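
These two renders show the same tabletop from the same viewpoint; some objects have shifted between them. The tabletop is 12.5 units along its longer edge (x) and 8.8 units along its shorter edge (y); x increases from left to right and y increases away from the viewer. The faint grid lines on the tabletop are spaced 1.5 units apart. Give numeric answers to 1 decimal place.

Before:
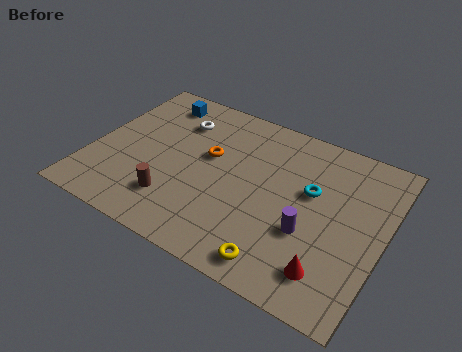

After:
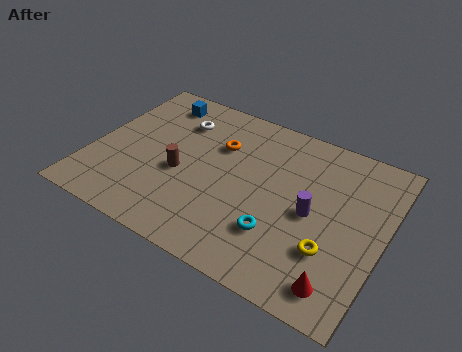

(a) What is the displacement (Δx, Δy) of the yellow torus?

(1.9, 1.6)

From the two frames, the yellow torus sits at roughly (8.6, 1.1) before and (10.5, 2.7) after.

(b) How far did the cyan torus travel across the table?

3.0

From (9.3, 5.3) to (8.3, 2.5), the cyan torus covered √(1.0² + 2.8²) ≈ 3.0 units.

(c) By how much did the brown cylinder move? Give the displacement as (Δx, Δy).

(0.0, 1.6)

From the two frames, the brown cylinder sits at roughly (3.9, 2.1) before and (3.9, 3.7) after.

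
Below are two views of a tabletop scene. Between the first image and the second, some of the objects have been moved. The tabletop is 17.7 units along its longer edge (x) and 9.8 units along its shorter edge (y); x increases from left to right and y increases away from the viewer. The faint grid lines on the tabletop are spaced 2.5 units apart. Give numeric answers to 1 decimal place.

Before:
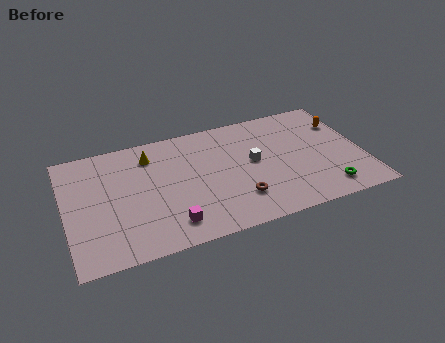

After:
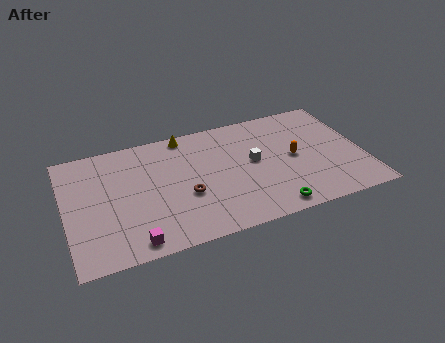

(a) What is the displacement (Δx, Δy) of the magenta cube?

(-2.2, -0.7)

The magenta cube was at about (5.9, 1.8) and moved to about (3.7, 1.1).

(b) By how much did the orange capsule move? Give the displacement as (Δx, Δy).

(-3.2, -2.1)

From the two frames, the orange capsule sits at roughly (16.8, 7.0) before and (13.6, 4.9) after.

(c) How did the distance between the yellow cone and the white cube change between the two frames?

-1.3

The distance was about 6.5 in the first image and 5.2 in the second, so they moved 1.3 units closer together.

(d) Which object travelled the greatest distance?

the orange capsule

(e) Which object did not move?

the white cube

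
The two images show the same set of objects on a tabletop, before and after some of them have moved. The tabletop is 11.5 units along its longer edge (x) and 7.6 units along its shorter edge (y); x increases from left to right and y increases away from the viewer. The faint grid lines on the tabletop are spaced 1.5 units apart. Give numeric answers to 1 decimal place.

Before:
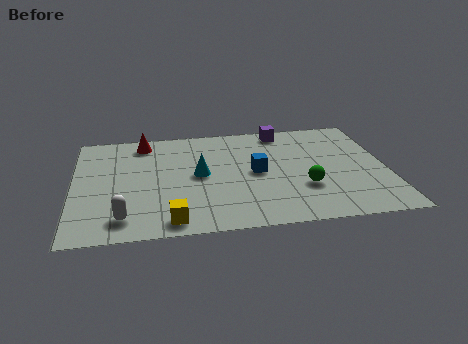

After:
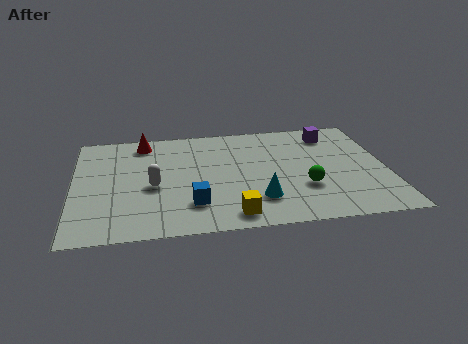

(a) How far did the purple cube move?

1.9

The purple cube was near (7.8, 6.7) before and (9.6, 6.2) after, so it travelled √(1.8² + 0.5²) ≈ 1.9 units.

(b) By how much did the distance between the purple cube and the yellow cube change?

-0.7

They were about 7.2 units apart before and 6.5 after — 0.7 units closer together.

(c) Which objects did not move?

the red cone and the green sphere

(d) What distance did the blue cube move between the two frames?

3.1

From (6.7, 3.8) to (4.3, 1.9), the blue cube covered √(2.4² + 1.9²) ≈ 3.1 units.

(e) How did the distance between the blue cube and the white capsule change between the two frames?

-3.5

They were about 5.5 units apart before and 2.0 after — 3.5 units closer together.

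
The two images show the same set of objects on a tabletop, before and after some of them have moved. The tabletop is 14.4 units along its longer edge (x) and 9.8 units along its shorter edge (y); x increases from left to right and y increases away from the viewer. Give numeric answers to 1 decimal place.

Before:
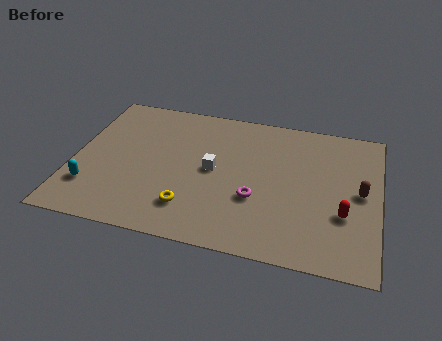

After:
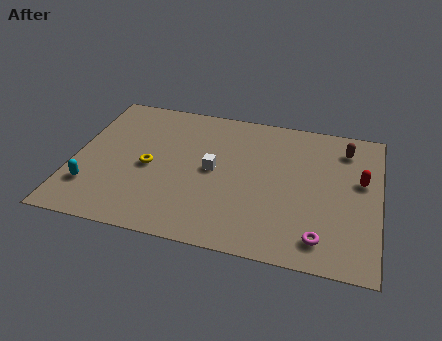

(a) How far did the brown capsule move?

3.0

The brown capsule was near (13.5, 5.0) before and (12.7, 7.9) after, so it travelled √(0.8² + 2.9²) ≈ 3.0 units.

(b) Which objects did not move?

the white cube and the cyan capsule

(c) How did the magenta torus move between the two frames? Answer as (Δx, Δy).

(3.1, -1.9)

The magenta torus was at about (8.7, 3.5) and moved to about (11.8, 1.6).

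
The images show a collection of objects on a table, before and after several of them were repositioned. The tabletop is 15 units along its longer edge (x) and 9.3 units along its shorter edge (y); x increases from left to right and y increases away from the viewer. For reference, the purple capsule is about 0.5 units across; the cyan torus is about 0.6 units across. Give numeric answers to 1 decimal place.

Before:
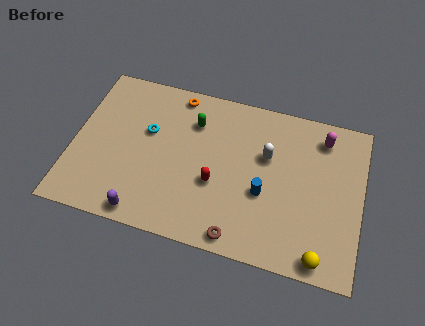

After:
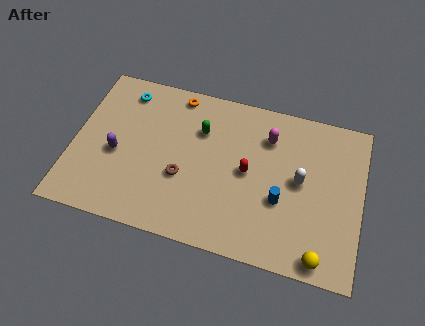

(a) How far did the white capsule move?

2.1

The white capsule was near (10.0, 5.9) before and (11.8, 4.9) after, so it travelled √(1.8² + 1.0²) ≈ 2.1 units.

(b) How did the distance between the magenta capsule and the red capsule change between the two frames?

-4.2

They were about 6.7 units apart before and 2.5 after — 4.2 units closer together.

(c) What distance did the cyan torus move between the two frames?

2.5

The cyan torus moved from about (3.8, 5.7) to (2.4, 7.8), a distance of √(1.4² + 2.1²) ≈ 2.5.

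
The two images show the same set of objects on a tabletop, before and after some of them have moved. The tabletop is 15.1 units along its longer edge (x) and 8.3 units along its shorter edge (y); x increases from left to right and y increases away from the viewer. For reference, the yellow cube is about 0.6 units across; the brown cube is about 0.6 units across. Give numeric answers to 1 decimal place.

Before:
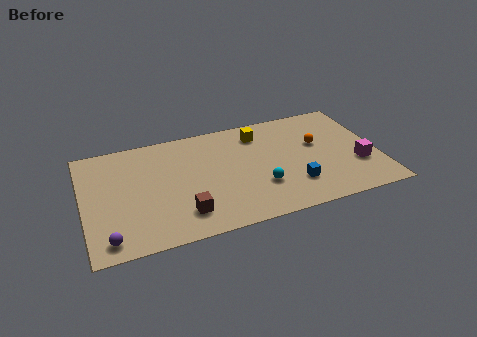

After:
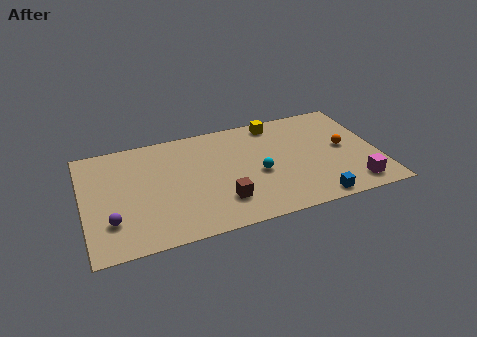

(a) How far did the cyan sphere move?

1.0

The cyan sphere was near (8.9, 2.6) before and (8.9, 3.6) after, so it travelled √(0.0² + 1.0²) ≈ 1.0 units.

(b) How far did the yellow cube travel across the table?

1.1

From (9.2, 6.7) to (10.1, 7.3), the yellow cube covered √(0.9² + 0.6²) ≈ 1.1 units.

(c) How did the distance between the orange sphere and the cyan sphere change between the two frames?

+0.6

Before: roughly 4.0 units apart; after: 4.6. That's 0.6 units further apart.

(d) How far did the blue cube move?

1.7

The blue cube was near (10.6, 2.2) before and (11.5, 0.8) after, so it travelled √(0.9² + 1.4²) ≈ 1.7 units.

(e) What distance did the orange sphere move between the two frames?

1.5

The orange sphere was near (12.1, 5.0) before and (13.4, 4.3) after, so it travelled √(1.3² + 0.7²) ≈ 1.5 units.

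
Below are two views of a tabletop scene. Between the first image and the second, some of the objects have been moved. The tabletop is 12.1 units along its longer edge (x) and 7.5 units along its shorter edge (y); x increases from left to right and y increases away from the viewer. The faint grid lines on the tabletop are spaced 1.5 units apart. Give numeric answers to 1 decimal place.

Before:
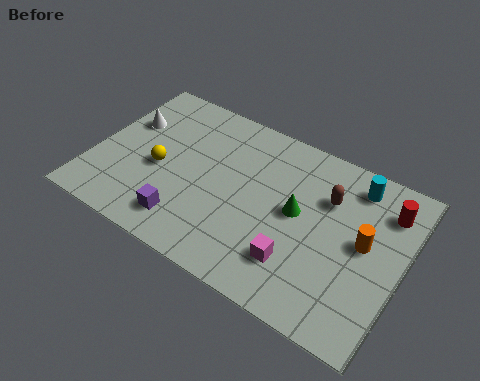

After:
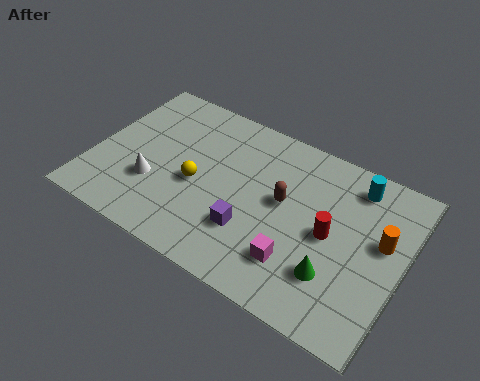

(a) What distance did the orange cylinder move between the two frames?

0.7

The orange cylinder moved from about (10.6, 4.0) to (11.2, 4.4), a distance of √(0.6² + 0.4²) ≈ 0.7.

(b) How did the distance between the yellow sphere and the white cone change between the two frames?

-0.5

They were about 2.3 units apart before and 1.8 after — 0.5 units closer together.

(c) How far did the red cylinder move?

2.8

The red cylinder was near (11.2, 5.8) before and (9.3, 3.7) after, so it travelled √(1.9² + 2.1²) ≈ 2.8 units.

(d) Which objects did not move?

the magenta cube and the cyan cylinder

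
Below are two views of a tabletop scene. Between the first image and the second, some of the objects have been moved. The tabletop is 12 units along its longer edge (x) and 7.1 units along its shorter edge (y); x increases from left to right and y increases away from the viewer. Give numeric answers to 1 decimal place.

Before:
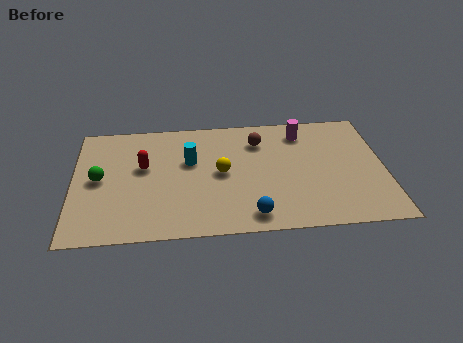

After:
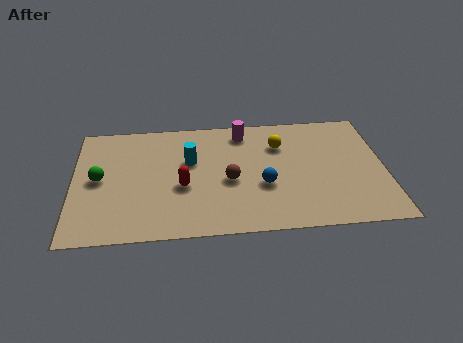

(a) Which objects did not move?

the green sphere and the cyan cylinder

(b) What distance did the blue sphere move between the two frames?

1.8

The blue sphere moved from about (6.8, 1.0) to (7.3, 2.7), a distance of √(0.5² + 1.7²) ≈ 1.8.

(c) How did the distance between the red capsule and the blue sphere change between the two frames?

-2.1

Before: roughly 5.2 units apart; after: 3.1. That's 2.1 units closer together.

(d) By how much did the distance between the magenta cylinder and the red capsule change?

-2.5

They were about 6.4 units apart before and 3.9 after — 2.5 units closer together.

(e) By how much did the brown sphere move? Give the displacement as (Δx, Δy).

(-1.2, -2.3)

The brown sphere was at about (7.2, 5.4) and moved to about (6.0, 3.1).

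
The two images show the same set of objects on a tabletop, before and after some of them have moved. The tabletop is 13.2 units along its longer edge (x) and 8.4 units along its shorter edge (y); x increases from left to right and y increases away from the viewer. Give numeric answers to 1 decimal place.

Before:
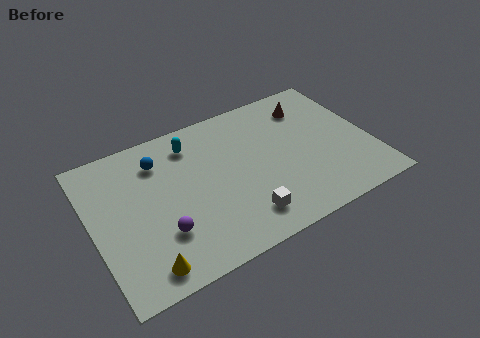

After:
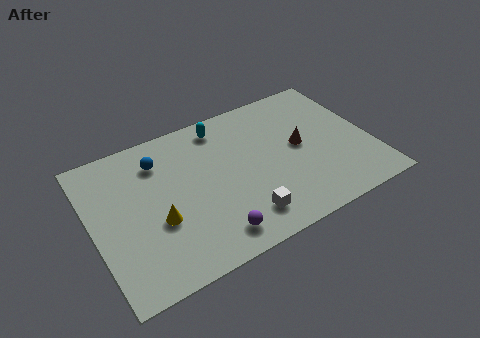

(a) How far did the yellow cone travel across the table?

2.3

The yellow cone was near (2.0, 1.1) before and (2.9, 3.2) after, so it travelled √(0.9² + 2.1²) ≈ 2.3 units.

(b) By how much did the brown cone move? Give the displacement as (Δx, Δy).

(-0.8, -2.2)

From the two frames, the brown cone sits at roughly (10.7, 6.6) before and (9.9, 4.4) after.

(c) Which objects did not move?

the blue sphere and the white cube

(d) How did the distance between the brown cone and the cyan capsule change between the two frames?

-1.3

They were about 5.7 units apart before and 4.4 after — 1.3 units closer together.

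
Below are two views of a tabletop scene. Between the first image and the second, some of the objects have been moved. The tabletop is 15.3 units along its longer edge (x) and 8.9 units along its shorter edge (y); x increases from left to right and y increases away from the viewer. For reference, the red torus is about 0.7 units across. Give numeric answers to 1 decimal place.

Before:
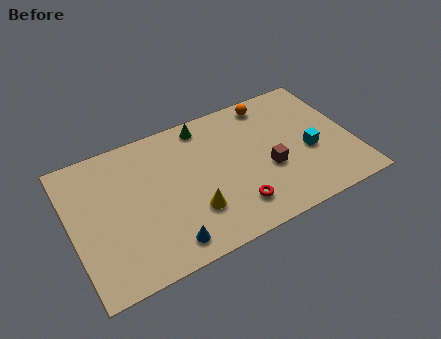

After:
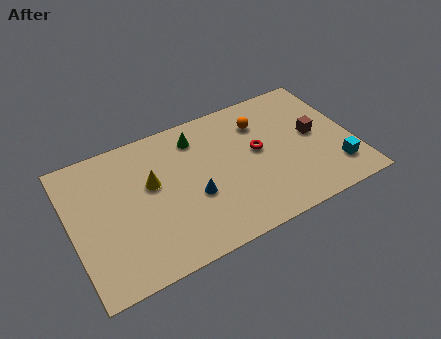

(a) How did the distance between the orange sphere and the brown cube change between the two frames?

-1.0

They were about 4.4 units apart before and 3.4 after — 1.0 units closer together.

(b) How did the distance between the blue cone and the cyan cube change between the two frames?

-0.8

They were about 8.5 units apart before and 7.7 after — 0.8 units closer together.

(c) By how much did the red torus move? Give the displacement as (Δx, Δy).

(1.7, 3.0)

The red torus was at about (8.5, 1.9) and moved to about (10.2, 4.9).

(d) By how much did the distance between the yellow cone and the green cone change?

-2.1

The distance was about 5.4 in the first image and 3.3 in the second, so they moved 2.1 units closer together.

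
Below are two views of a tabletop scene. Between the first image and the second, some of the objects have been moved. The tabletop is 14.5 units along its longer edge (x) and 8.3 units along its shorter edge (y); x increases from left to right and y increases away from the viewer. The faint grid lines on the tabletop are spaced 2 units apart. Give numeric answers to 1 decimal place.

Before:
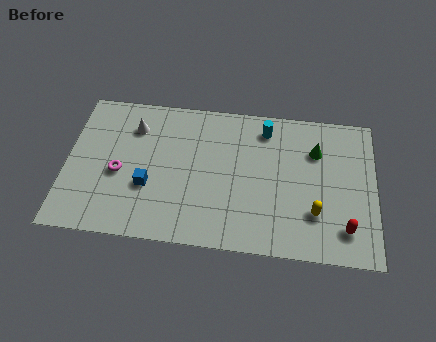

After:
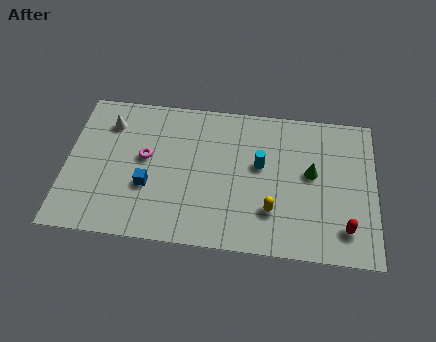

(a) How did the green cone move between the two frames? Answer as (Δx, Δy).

(-0.2, -1.3)

The green cone started near (11.7, 5.9) and ended near (11.5, 4.6).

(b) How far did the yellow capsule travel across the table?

2.0

From (11.7, 2.4) to (9.7, 2.3), the yellow capsule covered √(2.0² + 0.1²) ≈ 2.0 units.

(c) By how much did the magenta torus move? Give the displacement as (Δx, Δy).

(1.2, 1.0)

From the two frames, the magenta torus sits at roughly (2.5, 3.6) before and (3.7, 4.6) after.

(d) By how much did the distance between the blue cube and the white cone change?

+0.5

Before: roughly 3.4 units apart; after: 3.9. That's 0.5 units further apart.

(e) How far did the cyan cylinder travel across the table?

2.1

The cyan cylinder was near (9.3, 6.9) before and (9.1, 4.8) after, so it travelled √(0.2² + 2.1²) ≈ 2.1 units.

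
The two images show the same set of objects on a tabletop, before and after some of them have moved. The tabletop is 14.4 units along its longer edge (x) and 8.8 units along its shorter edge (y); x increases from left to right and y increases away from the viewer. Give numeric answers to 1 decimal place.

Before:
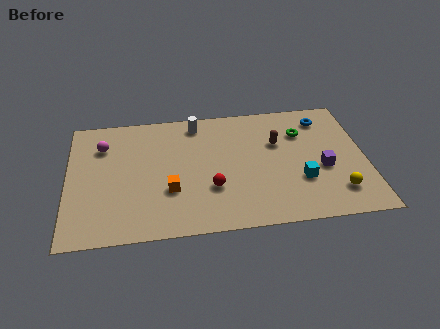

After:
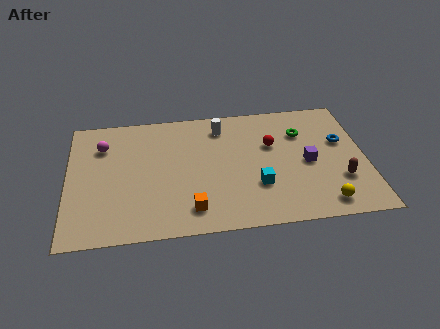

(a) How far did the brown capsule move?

4.2

The brown capsule moved from about (10.2, 5.7) to (13.1, 2.7), a distance of √(2.9² + 3.0²) ≈ 4.2.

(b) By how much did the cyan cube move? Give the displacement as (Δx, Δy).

(-2.1, -0.1)

The cyan cube was at about (11.2, 2.9) and moved to about (9.1, 2.8).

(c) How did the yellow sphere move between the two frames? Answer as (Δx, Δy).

(-0.7, -0.7)

The yellow sphere started near (12.9, 1.9) and ended near (12.2, 1.2).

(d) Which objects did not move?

the magenta sphere and the green torus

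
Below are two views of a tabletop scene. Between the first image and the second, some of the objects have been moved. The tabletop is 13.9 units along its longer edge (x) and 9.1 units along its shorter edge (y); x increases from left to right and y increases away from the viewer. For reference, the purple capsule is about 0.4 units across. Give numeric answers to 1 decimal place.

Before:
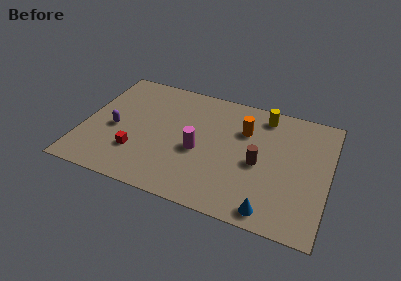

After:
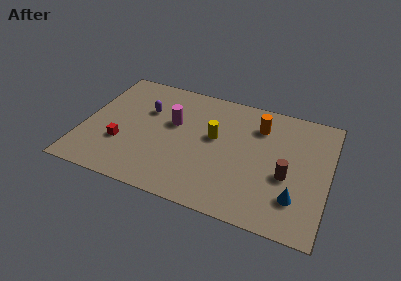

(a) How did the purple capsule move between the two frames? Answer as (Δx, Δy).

(1.6, 2.0)

The purple capsule started near (1.8, 4.0) and ended near (3.4, 6.0).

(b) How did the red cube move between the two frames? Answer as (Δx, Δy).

(-0.9, 0.4)

From the two frames, the red cube sits at roughly (3.2, 2.6) before and (2.3, 3.0) after.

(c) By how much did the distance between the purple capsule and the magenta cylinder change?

-3.1

The distance was about 4.8 in the first image and 1.7 in the second, so they moved 3.1 units closer together.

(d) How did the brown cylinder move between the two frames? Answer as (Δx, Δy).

(1.6, -0.4)

From the two frames, the brown cylinder sits at roughly (10.0, 4.1) before and (11.6, 3.7) after.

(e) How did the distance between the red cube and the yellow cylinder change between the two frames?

-3.0

They were about 8.6 units apart before and 5.6 after — 3.0 units closer together.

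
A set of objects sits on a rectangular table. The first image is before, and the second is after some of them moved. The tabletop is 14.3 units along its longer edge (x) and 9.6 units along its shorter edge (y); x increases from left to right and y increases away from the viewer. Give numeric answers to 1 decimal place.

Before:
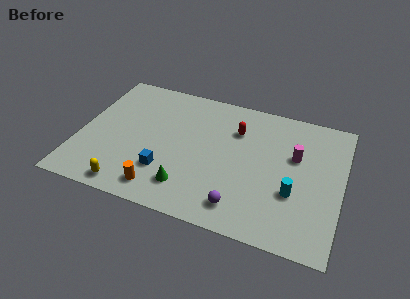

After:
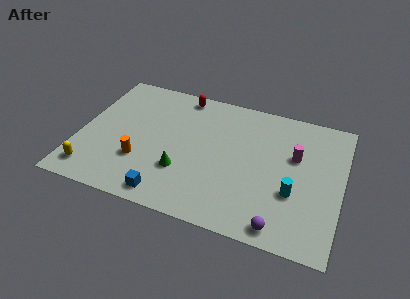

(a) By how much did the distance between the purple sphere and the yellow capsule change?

+4.3

They were about 6.0 units apart before and 10.3 after — 4.3 units further apart.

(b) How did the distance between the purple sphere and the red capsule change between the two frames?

+4.4

They were about 5.3 units apart before and 9.7 after — 4.4 units further apart.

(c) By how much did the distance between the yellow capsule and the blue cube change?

+1.7

The distance was about 2.5 in the first image and 4.2 in the second, so they moved 1.7 units further apart.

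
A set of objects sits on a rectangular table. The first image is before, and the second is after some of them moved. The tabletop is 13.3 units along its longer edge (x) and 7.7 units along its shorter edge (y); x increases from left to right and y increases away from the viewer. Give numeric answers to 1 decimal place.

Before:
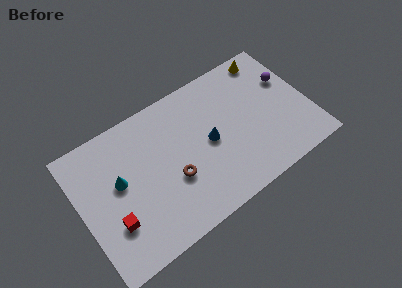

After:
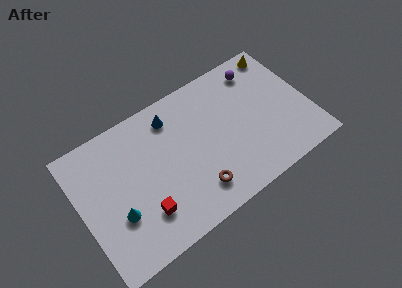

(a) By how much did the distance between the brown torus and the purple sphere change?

-0.9

They were about 7.5 units apart before and 6.6 after — 0.9 units closer together.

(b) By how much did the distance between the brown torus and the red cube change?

-0.6

Before: roughly 3.6 units apart; after: 3.0. That's 0.6 units closer together.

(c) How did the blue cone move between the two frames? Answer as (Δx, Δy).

(-1.8, 2.5)

The blue cone was at about (7.5, 3.8) and moved to about (5.7, 6.3).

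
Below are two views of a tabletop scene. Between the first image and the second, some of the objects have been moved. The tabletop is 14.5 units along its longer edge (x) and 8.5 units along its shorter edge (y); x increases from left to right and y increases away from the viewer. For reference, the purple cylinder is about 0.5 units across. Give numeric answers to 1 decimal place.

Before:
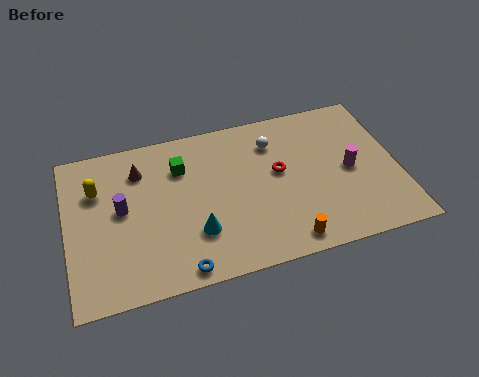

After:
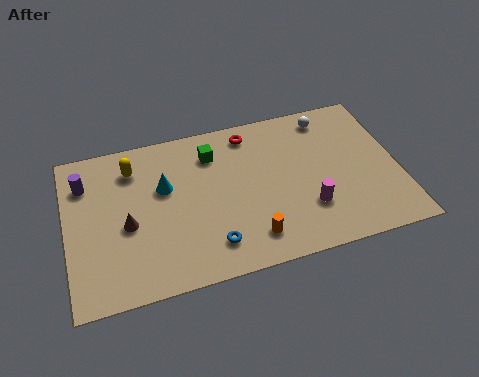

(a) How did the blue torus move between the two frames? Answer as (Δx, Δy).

(1.4, 0.9)

The blue torus started near (4.7, 0.8) and ended near (6.1, 1.7).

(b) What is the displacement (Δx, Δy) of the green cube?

(1.4, 0.4)

The green cube was at about (5.1, 6.2) and moved to about (6.5, 6.6).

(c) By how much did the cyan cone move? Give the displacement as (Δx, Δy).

(-1.2, 2.8)

The cyan cone started near (5.5, 2.5) and ended near (4.3, 5.3).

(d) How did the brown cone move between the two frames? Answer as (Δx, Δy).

(-0.7, -2.8)

The brown cone started near (3.3, 6.5) and ended near (2.6, 3.7).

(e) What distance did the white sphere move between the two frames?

2.6

The white sphere moved from about (9.2, 6.5) to (11.7, 7.3), a distance of √(2.5² + 0.8²) ≈ 2.6.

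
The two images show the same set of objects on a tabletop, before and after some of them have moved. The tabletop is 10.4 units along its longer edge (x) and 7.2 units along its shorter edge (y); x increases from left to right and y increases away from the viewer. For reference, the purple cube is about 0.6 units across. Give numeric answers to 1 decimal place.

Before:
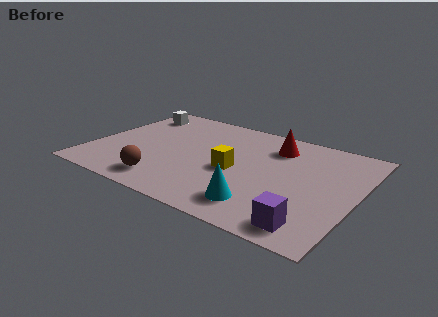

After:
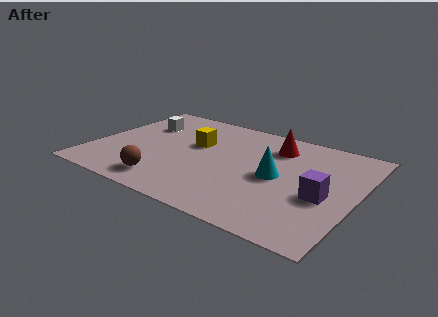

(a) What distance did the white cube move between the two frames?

0.9

From (1.1, 5.8) to (1.6, 5.0), the white cube covered √(0.5² + 0.8²) ≈ 0.9 units.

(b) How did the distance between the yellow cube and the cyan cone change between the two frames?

+1.3

Before: roughly 2.2 units apart; after: 3.5. That's 1.3 units further apart.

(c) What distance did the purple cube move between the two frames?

2.0

The purple cube was near (9.0, 1.0) before and (9.2, 3.0) after, so it travelled √(0.2² + 2.0²) ≈ 2.0 units.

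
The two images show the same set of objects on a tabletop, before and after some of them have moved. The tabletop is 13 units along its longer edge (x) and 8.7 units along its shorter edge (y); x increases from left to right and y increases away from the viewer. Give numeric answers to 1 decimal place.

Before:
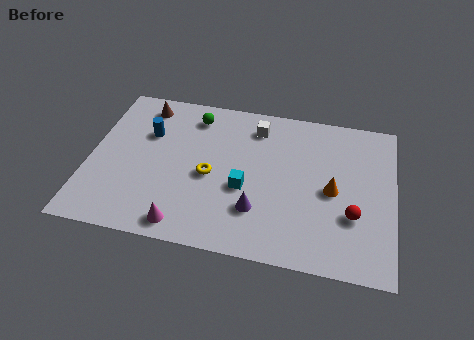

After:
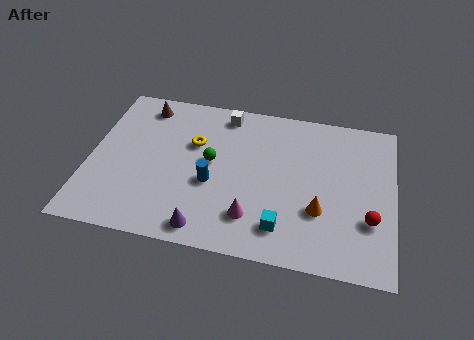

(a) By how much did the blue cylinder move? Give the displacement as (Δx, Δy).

(2.9, -2.3)

The blue cylinder was at about (2.4, 5.8) and moved to about (5.3, 3.5).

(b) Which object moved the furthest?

the blue cylinder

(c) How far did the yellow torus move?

1.9

The yellow torus moved from about (5.2, 3.9) to (4.4, 5.6), a distance of √(0.8² + 1.7²) ≈ 1.9.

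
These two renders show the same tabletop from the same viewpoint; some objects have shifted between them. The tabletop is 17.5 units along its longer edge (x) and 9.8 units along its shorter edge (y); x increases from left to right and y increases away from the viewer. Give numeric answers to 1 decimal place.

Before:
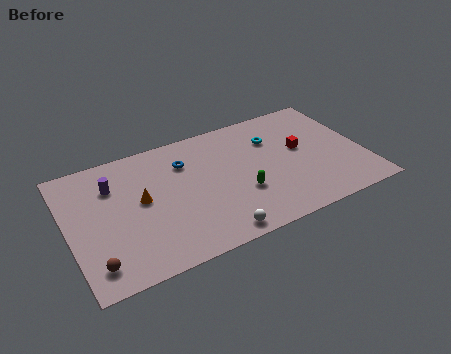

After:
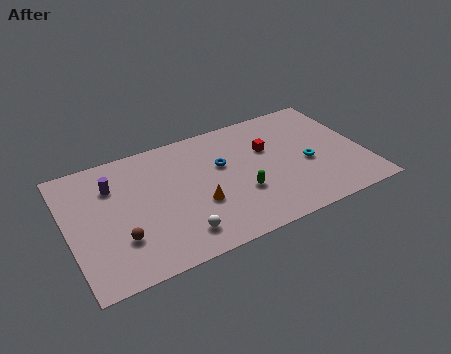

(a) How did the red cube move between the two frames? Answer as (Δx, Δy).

(-1.9, 0.8)

The red cube was at about (13.9, 5.5) and moved to about (12.0, 6.3).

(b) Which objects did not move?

the purple cylinder and the green capsule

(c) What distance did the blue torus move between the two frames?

2.4

The blue torus was near (7.1, 7.2) before and (9.2, 6.1) after, so it travelled √(2.1² + 1.1²) ≈ 2.4 units.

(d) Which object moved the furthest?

the orange cone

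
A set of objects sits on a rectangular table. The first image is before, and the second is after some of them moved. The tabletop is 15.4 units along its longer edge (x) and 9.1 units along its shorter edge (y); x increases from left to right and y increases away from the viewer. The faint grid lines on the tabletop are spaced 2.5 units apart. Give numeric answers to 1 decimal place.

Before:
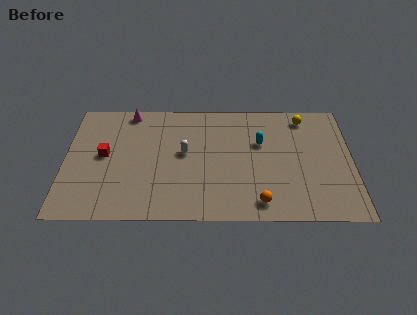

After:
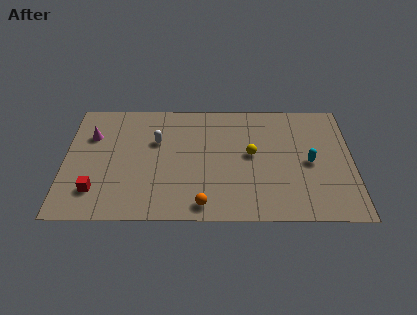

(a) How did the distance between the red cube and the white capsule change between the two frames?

+0.7

They were about 4.3 units apart before and 5.0 after — 0.7 units further apart.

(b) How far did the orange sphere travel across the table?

3.0

The orange sphere moved from about (10.4, 1.3) to (7.4, 1.1), a distance of √(3.0² + 0.2²) ≈ 3.0.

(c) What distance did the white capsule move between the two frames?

1.7

The white capsule moved from about (6.4, 5.0) to (4.9, 5.9), a distance of √(1.5² + 0.9²) ≈ 1.7.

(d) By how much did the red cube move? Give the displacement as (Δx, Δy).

(-0.4, -2.7)

The red cube was at about (2.1, 4.8) and moved to about (1.7, 2.1).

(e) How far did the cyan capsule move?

3.0

From (10.5, 5.8) to (13.1, 4.3), the cyan capsule covered √(2.6² + 1.5²) ≈ 3.0 units.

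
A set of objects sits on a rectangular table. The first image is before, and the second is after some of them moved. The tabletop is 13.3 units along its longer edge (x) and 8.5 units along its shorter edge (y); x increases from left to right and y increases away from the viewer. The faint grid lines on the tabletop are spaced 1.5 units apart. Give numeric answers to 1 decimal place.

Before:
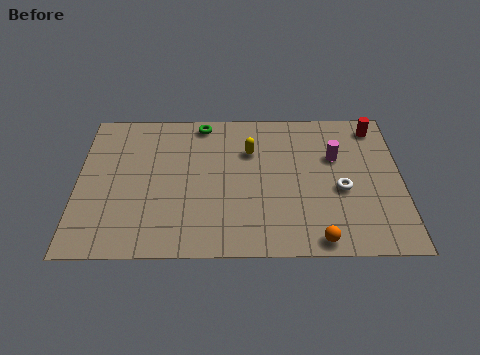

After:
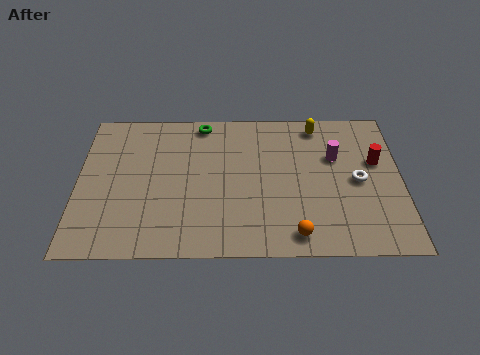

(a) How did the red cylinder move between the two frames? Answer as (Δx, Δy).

(0.0, -2.1)

The red cylinder was at about (12.3, 7.3) and moved to about (12.3, 5.2).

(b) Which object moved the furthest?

the yellow capsule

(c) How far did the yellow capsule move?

3.2

From (7.1, 5.9) to (9.9, 7.4), the yellow capsule covered √(2.8² + 1.5²) ≈ 3.2 units.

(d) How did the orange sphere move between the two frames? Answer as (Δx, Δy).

(-0.9, 0.3)

The orange sphere was at about (9.8, 0.8) and moved to about (8.9, 1.1).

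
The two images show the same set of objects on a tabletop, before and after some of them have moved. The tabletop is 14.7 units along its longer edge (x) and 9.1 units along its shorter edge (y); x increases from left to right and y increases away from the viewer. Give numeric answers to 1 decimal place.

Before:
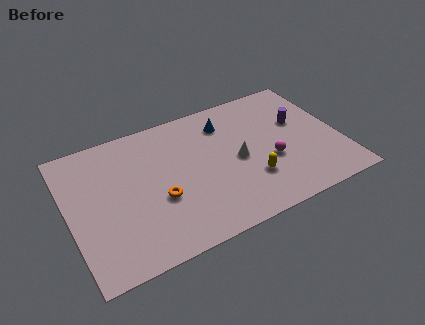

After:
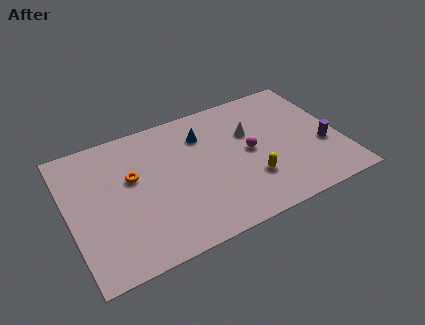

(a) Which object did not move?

the yellow capsule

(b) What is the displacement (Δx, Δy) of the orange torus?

(-1.2, 2.0)

From the two frames, the orange torus sits at roughly (4.7, 3.5) before and (3.5, 5.5) after.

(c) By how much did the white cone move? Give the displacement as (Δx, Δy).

(0.9, 1.6)

The white cone started near (9.1, 4.3) and ended near (10.0, 5.9).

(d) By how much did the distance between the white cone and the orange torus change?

+2.0

Before: roughly 4.5 units apart; after: 6.5. That's 2.0 units further apart.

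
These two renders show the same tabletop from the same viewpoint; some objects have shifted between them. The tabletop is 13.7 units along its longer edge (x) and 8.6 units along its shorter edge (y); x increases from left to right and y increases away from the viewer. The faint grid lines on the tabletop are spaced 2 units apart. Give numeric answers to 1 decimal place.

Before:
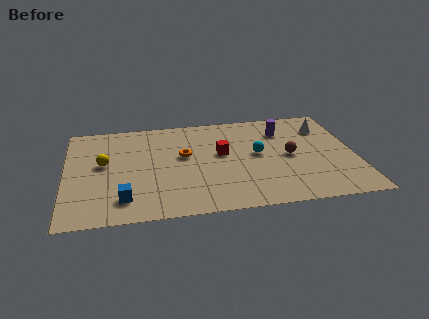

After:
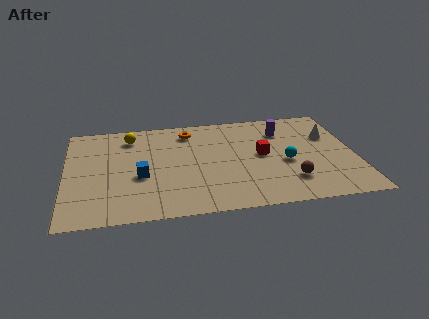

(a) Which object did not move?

the purple cylinder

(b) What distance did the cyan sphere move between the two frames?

1.6

The cyan sphere was near (9.1, 4.6) before and (10.4, 3.7) after, so it travelled √(1.3² + 0.9²) ≈ 1.6 units.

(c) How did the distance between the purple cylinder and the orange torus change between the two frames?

-0.5

They were about 5.0 units apart before and 4.5 after — 0.5 units closer together.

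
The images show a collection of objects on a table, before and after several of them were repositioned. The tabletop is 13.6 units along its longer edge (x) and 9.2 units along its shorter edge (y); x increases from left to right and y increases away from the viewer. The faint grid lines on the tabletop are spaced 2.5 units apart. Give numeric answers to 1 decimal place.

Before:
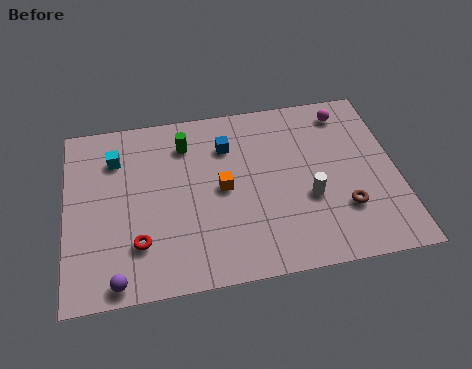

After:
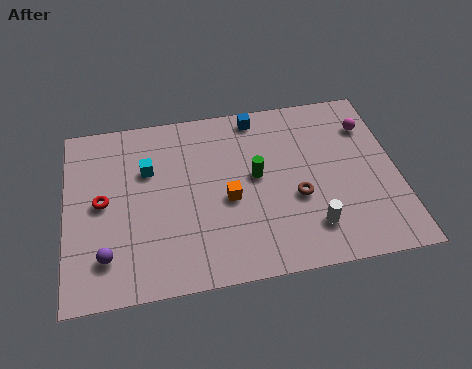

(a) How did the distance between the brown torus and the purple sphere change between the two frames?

-1.5

Before: roughly 9.5 units apart; after: 8.0. That's 1.5 units closer together.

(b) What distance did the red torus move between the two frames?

2.7

The red torus moved from about (2.9, 2.4) to (1.5, 4.7), a distance of √(1.4² + 2.3²) ≈ 2.7.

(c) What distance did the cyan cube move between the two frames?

1.5

The cyan cube was near (2.1, 6.9) before and (3.4, 6.1) after, so it travelled √(1.3² + 0.8²) ≈ 1.5 units.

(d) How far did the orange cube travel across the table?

0.6

The orange cube moved from about (6.4, 4.6) to (6.6, 4.0), a distance of √(0.2² + 0.6²) ≈ 0.6.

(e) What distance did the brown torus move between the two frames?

2.1

The brown torus moved from about (11.3, 2.7) to (9.4, 3.6), a distance of √(1.9² + 0.9²) ≈ 2.1.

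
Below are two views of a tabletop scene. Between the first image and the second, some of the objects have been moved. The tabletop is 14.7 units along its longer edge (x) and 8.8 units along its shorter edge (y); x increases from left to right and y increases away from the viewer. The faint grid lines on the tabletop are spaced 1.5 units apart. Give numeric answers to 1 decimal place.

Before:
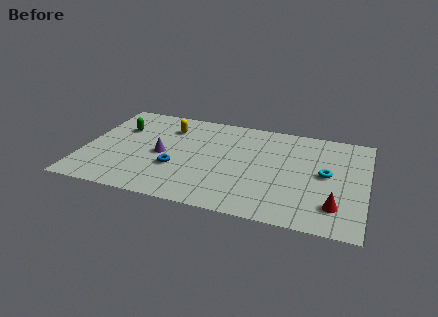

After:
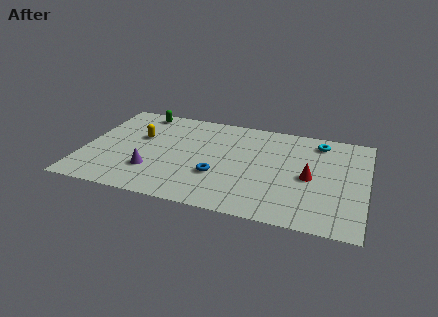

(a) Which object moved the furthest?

the cyan torus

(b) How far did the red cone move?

2.5

The red cone was near (13.2, 2.0) before and (11.8, 4.1) after, so it travelled √(1.4² + 2.1²) ≈ 2.5 units.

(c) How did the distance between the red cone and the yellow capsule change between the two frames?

-1.1

They were about 10.2 units apart before and 9.1 after — 1.1 units closer together.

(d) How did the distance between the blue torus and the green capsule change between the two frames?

+2.3

Before: roughly 4.3 units apart; after: 6.6. That's 2.3 units further apart.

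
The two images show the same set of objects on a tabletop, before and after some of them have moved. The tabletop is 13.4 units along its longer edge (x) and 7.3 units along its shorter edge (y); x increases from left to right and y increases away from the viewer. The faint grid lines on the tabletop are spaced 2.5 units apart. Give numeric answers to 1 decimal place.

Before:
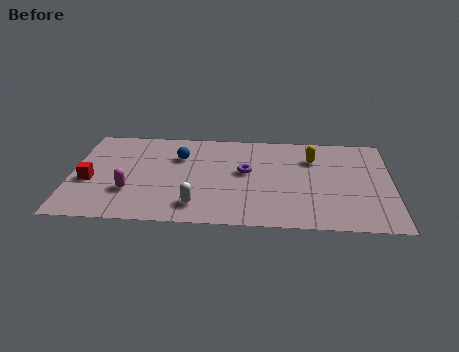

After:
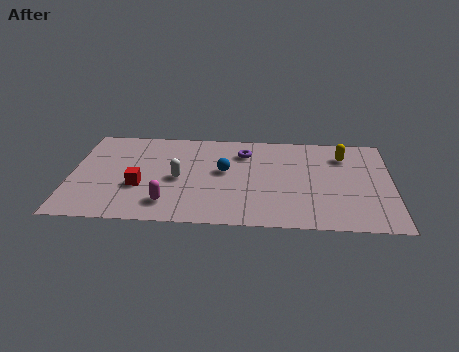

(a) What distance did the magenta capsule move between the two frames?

1.8

From (2.5, 2.3) to (4.1, 1.5), the magenta capsule covered √(1.6² + 0.8²) ≈ 1.8 units.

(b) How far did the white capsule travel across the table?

2.2

The white capsule moved from about (5.3, 1.4) to (4.5, 3.4), a distance of √(0.8² + 2.0²) ≈ 2.2.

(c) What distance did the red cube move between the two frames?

2.1

The red cube moved from about (0.8, 3.0) to (2.9, 2.7), a distance of √(2.1² + 0.3²) ≈ 2.1.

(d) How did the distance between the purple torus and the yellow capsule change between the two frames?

+1.2

Before: roughly 3.0 units apart; after: 4.2. That's 1.2 units further apart.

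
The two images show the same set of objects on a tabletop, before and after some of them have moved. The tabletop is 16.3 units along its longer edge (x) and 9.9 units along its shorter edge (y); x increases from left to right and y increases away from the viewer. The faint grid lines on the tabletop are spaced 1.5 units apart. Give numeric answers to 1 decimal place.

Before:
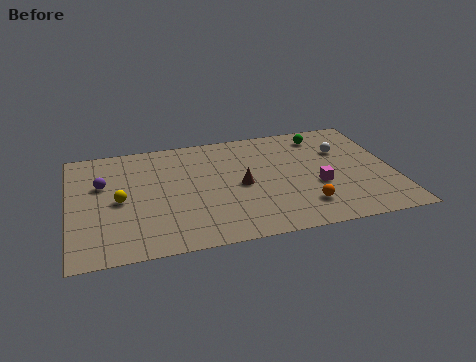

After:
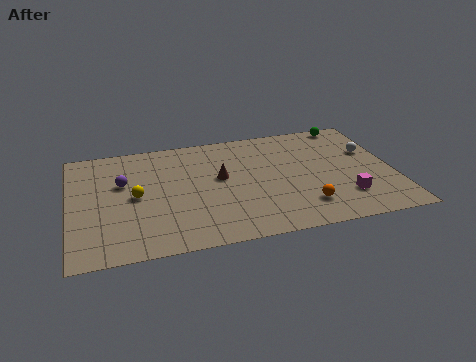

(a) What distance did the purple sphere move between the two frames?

1.0

The purple sphere was near (1.7, 6.3) before and (2.7, 6.2) after, so it travelled √(1.0² + 0.1²) ≈ 1.0 units.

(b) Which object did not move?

the orange sphere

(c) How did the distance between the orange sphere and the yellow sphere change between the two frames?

-0.7

They were about 9.4 units apart before and 8.7 after — 0.7 units closer together.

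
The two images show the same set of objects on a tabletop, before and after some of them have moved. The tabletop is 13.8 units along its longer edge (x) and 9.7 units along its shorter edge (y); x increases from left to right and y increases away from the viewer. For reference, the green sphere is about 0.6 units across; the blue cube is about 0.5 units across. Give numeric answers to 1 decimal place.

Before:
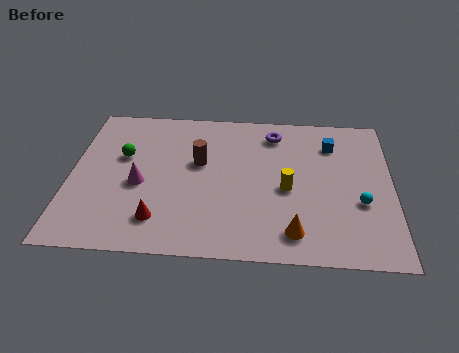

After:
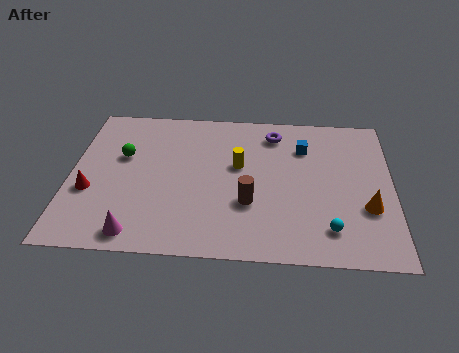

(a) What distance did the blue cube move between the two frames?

1.2

The blue cube was near (11.2, 7.4) before and (10.0, 7.1) after, so it travelled √(1.2² + 0.3²) ≈ 1.2 units.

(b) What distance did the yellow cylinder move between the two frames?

2.5

The yellow cylinder moved from about (9.3, 4.3) to (7.2, 5.7), a distance of √(2.1² + 1.4²) ≈ 2.5.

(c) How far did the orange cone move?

3.5

From (9.6, 1.6) to (12.7, 3.3), the orange cone covered √(3.1² + 1.7²) ≈ 3.5 units.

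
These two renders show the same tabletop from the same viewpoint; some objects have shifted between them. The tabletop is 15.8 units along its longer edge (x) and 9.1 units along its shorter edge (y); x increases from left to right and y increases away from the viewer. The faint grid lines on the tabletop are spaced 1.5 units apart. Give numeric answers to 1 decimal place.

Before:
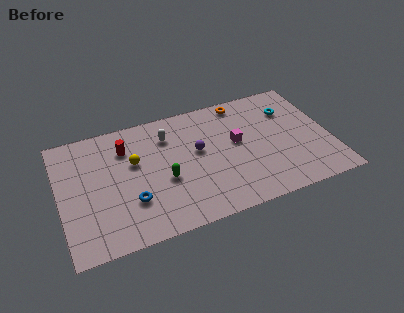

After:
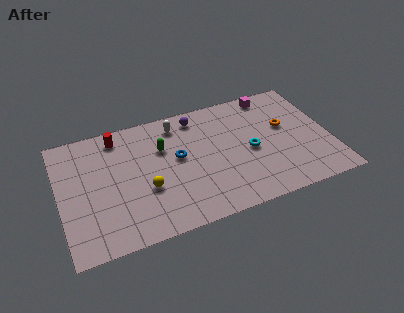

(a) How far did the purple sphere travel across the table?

2.6

The purple sphere moved from about (8.1, 5.2) to (8.3, 7.8), a distance of √(0.2² + 2.6²) ≈ 2.6.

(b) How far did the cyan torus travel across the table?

3.5

The cyan torus was near (13.7, 6.6) before and (11.1, 4.2) after, so it travelled √(2.6² + 2.4²) ≈ 3.5 units.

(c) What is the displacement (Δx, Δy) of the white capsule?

(0.6, 0.7)

The white capsule was at about (6.5, 6.9) and moved to about (7.1, 7.6).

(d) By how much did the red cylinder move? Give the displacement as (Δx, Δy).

(-0.4, 1.0)

The red cylinder was at about (4.0, 6.8) and moved to about (3.6, 7.8).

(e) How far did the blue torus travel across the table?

3.7

The blue torus was near (4.0, 2.8) before and (6.9, 5.1) after, so it travelled √(2.9² + 2.3²) ≈ 3.7 units.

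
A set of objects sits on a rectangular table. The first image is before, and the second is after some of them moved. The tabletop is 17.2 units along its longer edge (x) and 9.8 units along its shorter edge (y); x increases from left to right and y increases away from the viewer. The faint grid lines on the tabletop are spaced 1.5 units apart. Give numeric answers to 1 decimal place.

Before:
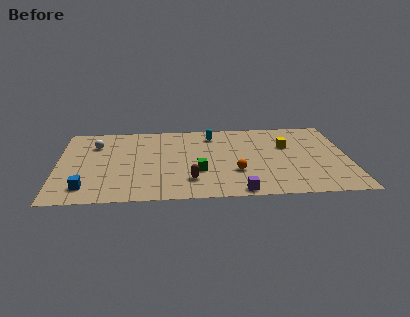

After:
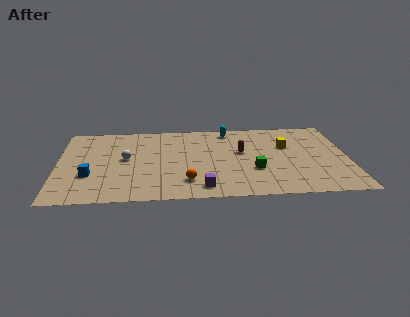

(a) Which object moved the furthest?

the brown capsule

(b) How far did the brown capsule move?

4.6

From (7.8, 2.3) to (10.9, 5.7), the brown capsule covered √(3.1² + 3.4²) ≈ 4.6 units.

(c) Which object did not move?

the yellow cube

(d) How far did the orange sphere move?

3.1

The orange sphere moved from about (10.5, 3.2) to (7.6, 2.2), a distance of √(2.9² + 1.0²) ≈ 3.1.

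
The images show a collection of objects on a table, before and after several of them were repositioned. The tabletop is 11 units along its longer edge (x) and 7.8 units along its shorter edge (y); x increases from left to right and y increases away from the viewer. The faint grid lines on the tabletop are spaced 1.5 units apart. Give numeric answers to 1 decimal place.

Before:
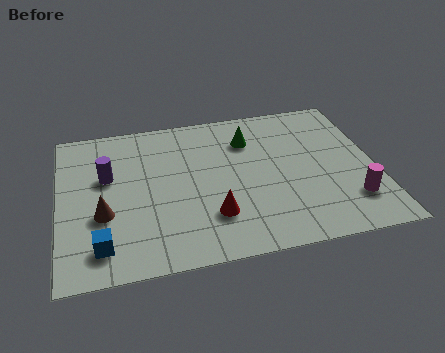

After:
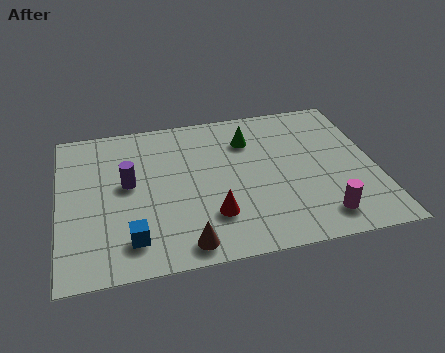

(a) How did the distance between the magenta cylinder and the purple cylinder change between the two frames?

-1.6

Before: roughly 8.8 units apart; after: 7.2. That's 1.6 units closer together.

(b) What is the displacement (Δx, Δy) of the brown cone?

(2.7, -2.0)

The brown cone started near (1.5, 2.9) and ended near (4.2, 0.9).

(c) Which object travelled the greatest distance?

the brown cone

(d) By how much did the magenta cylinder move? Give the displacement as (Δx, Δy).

(-1.1, -0.6)

The magenta cylinder started near (10.0, 1.9) and ended near (8.9, 1.3).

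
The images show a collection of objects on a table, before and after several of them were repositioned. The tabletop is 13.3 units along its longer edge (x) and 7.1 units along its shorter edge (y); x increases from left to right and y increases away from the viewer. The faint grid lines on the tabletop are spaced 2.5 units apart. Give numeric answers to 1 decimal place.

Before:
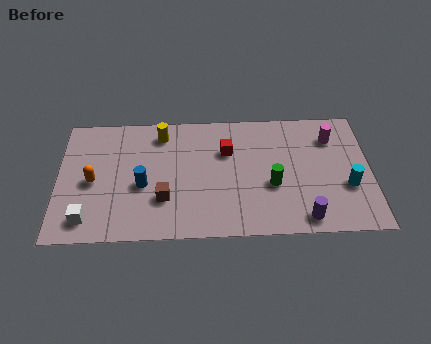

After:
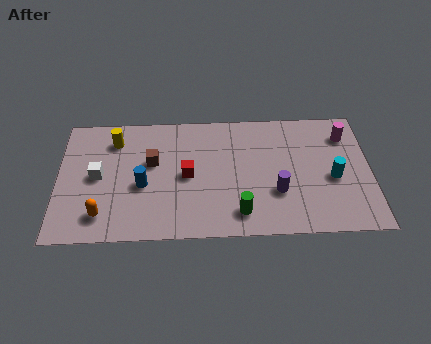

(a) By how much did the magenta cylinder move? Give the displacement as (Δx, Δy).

(0.6, 0.1)

From the two frames, the magenta cylinder sits at roughly (11.7, 5.4) before and (12.3, 5.5) after.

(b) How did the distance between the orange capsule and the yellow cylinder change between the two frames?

+0.3

The distance was about 3.9 in the first image and 4.2 in the second, so they moved 0.3 units further apart.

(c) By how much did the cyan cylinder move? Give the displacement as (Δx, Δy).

(-0.6, 0.5)

The cyan cylinder was at about (12.3, 2.6) and moved to about (11.7, 3.1).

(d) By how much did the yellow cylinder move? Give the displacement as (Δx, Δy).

(-2.0, -0.3)

From the two frames, the yellow cylinder sits at roughly (4.4, 5.9) before and (2.4, 5.6) after.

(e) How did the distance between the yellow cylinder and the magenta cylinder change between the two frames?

+2.6

Before: roughly 7.3 units apart; after: 9.9. That's 2.6 units further apart.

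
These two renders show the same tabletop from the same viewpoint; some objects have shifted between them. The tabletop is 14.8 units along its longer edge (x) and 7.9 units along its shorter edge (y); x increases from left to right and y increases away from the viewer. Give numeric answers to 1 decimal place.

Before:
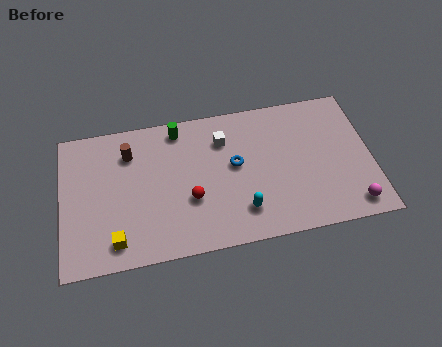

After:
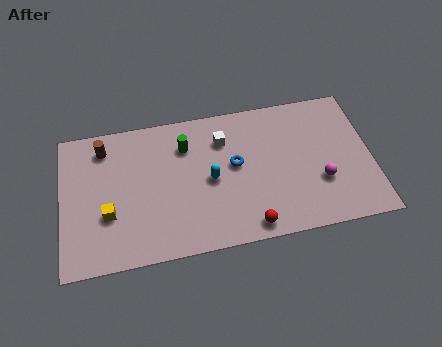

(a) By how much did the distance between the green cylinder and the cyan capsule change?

-3.4

Before: roughly 5.8 units apart; after: 2.4. That's 3.4 units closer together.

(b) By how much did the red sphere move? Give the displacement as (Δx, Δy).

(2.7, -2.0)

From the two frames, the red sphere sits at roughly (6.1, 2.9) before and (8.8, 0.9) after.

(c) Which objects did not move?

the blue torus and the white cube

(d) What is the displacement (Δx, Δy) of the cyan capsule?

(-1.4, 2.0)

The cyan capsule was at about (8.5, 1.8) and moved to about (7.1, 3.8).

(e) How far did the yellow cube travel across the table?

1.5

The yellow cube was near (2.5, 1.3) before and (2.2, 2.8) after, so it travelled √(0.3² + 1.5²) ≈ 1.5 units.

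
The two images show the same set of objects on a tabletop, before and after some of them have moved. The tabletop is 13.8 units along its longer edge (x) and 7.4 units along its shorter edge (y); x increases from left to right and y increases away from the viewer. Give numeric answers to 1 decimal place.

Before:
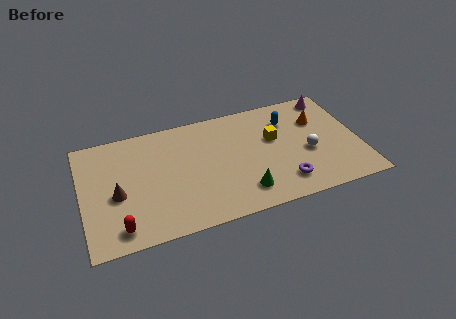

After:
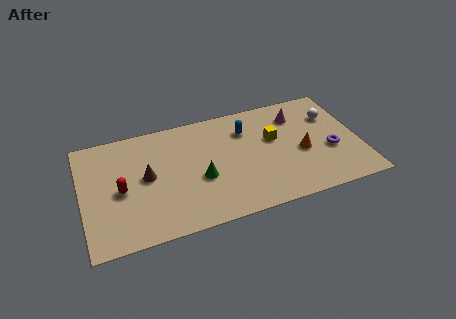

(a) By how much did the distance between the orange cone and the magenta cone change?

+0.9

The distance was about 1.6 in the first image and 2.5 in the second, so they moved 0.9 units further apart.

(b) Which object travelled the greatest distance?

the purple torus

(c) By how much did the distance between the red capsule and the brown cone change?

-0.7

Before: roughly 2.1 units apart; after: 1.4. That's 0.7 units closer together.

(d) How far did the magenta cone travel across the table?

2.0

The magenta cone moved from about (12.7, 6.5) to (10.9, 5.7), a distance of √(1.8² + 0.8²) ≈ 2.0.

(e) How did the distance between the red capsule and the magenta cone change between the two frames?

-3.0

The distance was about 12.3 in the first image and 9.3 in the second, so they moved 3.0 units closer together.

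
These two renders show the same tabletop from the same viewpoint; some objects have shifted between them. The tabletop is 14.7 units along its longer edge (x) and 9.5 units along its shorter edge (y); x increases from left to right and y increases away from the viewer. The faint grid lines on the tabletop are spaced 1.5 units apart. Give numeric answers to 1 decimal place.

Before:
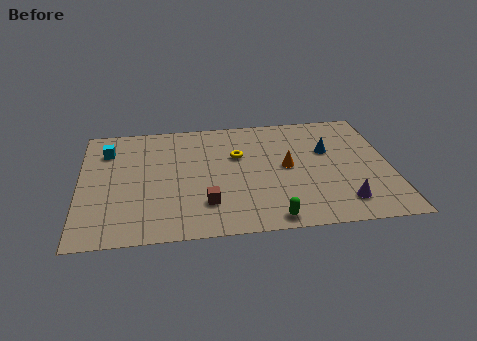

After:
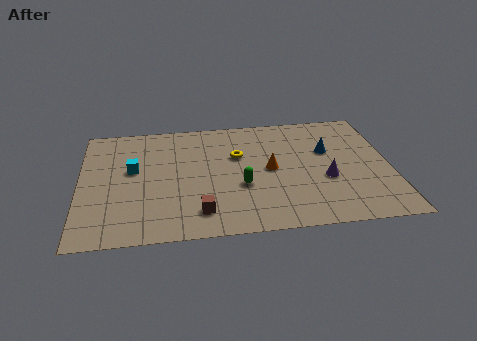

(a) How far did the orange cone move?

0.8

From (9.8, 4.9) to (9.0, 4.8), the orange cone covered √(0.8² + 0.1²) ≈ 0.8 units.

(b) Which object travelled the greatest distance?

the green capsule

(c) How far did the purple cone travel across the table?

2.0

From (12.3, 1.8) to (11.6, 3.7), the purple cone covered √(0.7² + 1.9²) ≈ 2.0 units.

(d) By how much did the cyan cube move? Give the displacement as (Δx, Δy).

(1.2, -1.7)

The cyan cube started near (1.3, 7.2) and ended near (2.5, 5.5).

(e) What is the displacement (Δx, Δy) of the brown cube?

(-0.3, -0.6)

The brown cube was at about (5.9, 2.4) and moved to about (5.6, 1.8).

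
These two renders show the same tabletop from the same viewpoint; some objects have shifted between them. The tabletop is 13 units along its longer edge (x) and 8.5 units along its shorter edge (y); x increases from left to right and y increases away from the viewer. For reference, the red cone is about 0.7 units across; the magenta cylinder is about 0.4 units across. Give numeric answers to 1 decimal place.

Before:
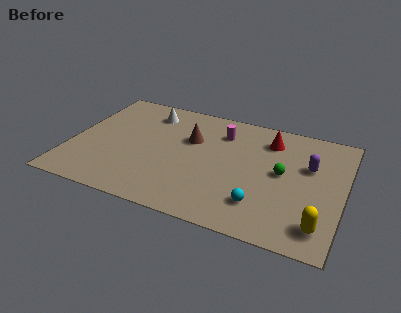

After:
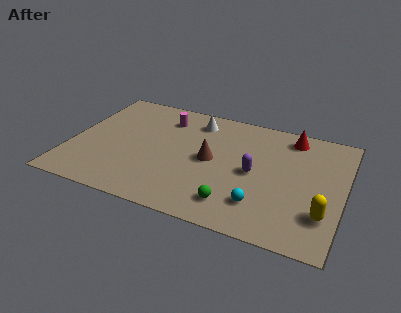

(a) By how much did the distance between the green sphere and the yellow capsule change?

+0.6

Before: roughly 3.6 units apart; after: 4.2. That's 0.6 units further apart.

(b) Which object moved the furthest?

the green sphere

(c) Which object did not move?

the cyan sphere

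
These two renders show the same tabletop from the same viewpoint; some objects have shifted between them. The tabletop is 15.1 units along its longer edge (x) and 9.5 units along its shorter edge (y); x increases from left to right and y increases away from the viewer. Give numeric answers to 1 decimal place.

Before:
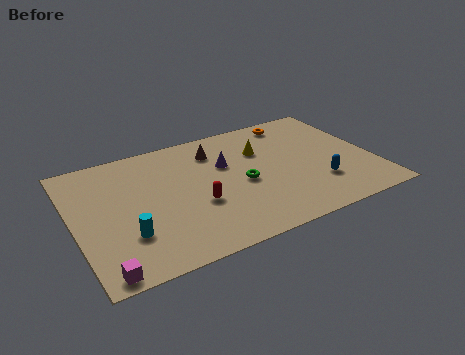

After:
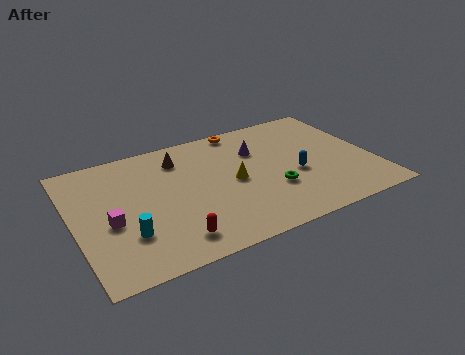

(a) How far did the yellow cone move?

2.5

The yellow cone was near (9.7, 6.5) before and (8.0, 4.6) after, so it travelled √(1.7² + 1.9²) ≈ 2.5 units.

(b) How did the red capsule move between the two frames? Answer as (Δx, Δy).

(-1.5, -2.0)

The red capsule was at about (6.0, 3.6) and moved to about (4.5, 1.6).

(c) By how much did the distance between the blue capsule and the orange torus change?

-0.4

They were about 5.6 units apart before and 5.2 after — 0.4 units closer together.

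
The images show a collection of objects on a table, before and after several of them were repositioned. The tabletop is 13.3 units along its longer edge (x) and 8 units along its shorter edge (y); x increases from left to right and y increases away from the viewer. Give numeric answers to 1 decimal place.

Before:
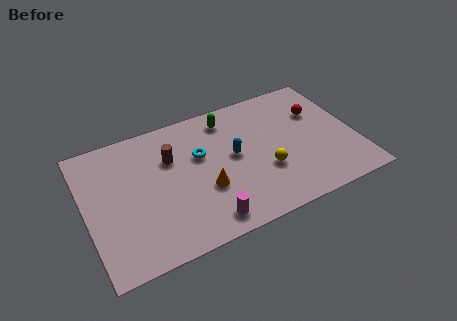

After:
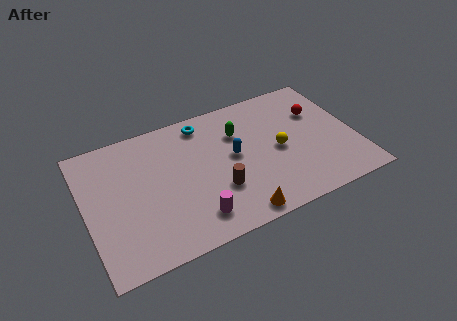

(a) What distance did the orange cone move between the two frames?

2.5

The orange cone was near (5.7, 2.9) before and (7.0, 0.8) after, so it travelled √(1.3² + 2.1²) ≈ 2.5 units.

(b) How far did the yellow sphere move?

1.3

From (8.7, 2.8) to (9.5, 3.8), the yellow sphere covered √(0.8² + 1.0²) ≈ 1.3 units.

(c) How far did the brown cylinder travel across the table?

3.4

The brown cylinder was near (4.3, 5.4) before and (6.3, 2.6) after, so it travelled √(2.0² + 2.8²) ≈ 3.4 units.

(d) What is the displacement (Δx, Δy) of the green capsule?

(0.4, -1.1)

The green capsule started near (7.3, 6.7) and ended near (7.7, 5.6).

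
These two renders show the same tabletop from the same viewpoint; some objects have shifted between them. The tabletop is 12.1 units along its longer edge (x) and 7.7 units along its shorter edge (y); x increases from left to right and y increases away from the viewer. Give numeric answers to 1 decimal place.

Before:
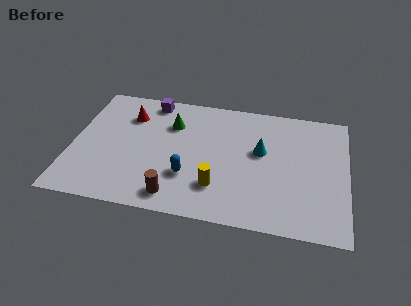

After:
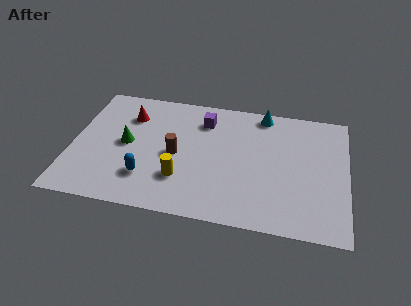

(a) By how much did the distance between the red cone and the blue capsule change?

-0.5

They were about 4.3 units apart before and 3.8 after — 0.5 units closer together.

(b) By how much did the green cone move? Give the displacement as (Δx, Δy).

(-1.9, -1.6)

The green cone started near (4.3, 5.5) and ended near (2.4, 3.9).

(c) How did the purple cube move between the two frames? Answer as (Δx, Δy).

(2.4, -0.8)

The purple cube was at about (3.3, 6.8) and moved to about (5.7, 6.0).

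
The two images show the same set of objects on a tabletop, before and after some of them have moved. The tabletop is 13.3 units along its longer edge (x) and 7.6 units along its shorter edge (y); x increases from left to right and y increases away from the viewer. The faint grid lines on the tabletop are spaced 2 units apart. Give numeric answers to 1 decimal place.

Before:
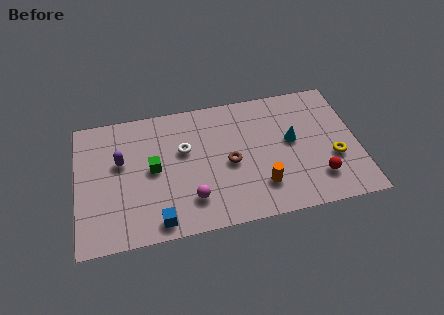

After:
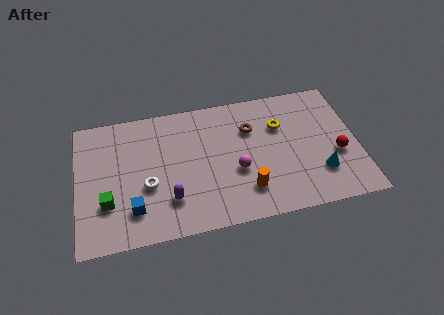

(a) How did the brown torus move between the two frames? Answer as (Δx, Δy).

(1.1, 1.8)

From the two frames, the brown torus sits at roughly (7.2, 3.5) before and (8.3, 5.3) after.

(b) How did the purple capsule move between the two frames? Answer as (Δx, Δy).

(2.2, -2.6)

The purple capsule started near (2.1, 4.6) and ended near (4.3, 2.0).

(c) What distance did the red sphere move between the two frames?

1.6

The red sphere moved from about (11.3, 1.8) to (12.3, 3.0), a distance of √(1.0² + 1.2²) ≈ 1.6.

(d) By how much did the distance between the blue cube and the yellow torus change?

-0.7

The distance was about 8.6 in the first image and 7.9 in the second, so they moved 0.7 units closer together.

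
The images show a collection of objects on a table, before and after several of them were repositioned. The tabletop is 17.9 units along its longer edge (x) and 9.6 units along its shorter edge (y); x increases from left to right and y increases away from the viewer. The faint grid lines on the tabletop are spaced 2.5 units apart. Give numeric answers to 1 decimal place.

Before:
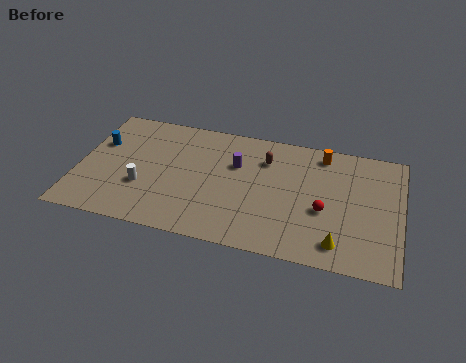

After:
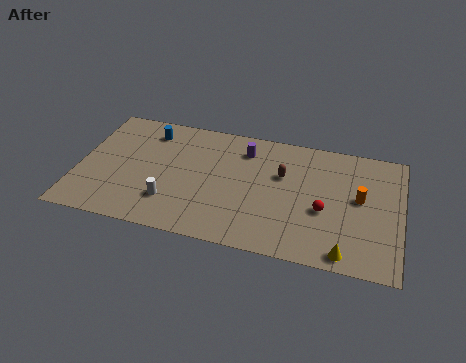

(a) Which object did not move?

the red sphere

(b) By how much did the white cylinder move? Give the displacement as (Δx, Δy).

(1.6, -0.8)

From the two frames, the white cylinder sits at roughly (3.7, 3.3) before and (5.3, 2.5) after.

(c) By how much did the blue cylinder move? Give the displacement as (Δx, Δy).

(2.7, 1.6)

From the two frames, the blue cylinder sits at roughly (1.0, 6.2) before and (3.7, 7.8) after.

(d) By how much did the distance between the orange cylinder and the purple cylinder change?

+1.8

They were about 5.1 units apart before and 6.9 after — 1.8 units further apart.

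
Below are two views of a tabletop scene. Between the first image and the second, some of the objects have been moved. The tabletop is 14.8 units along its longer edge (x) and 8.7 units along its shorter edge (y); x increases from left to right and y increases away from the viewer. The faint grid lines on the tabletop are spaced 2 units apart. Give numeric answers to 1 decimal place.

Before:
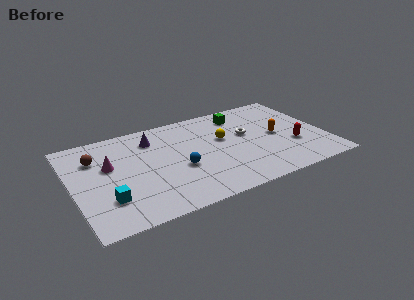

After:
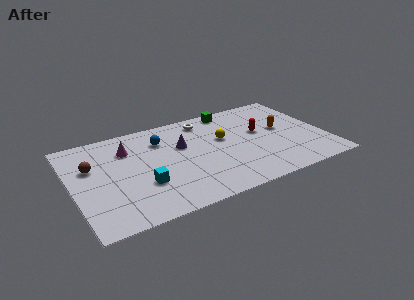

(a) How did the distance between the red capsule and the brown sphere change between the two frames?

-1.9

They were about 11.8 units apart before and 9.9 after — 1.9 units closer together.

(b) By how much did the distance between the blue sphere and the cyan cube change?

-0.5

Before: roughly 4.4 units apart; after: 3.9. That's 0.5 units closer together.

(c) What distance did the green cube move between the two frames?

0.9

The green cube moved from about (10.2, 7.1) to (9.7, 7.8), a distance of √(0.5² + 0.7²) ≈ 0.9.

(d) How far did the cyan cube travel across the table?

2.2

The cyan cube was near (1.8, 2.4) before and (3.9, 2.9) after, so it travelled √(2.1² + 0.5²) ≈ 2.2 units.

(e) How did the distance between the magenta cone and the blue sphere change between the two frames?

-2.3

Before: roughly 4.3 units apart; after: 2.0. That's 2.3 units closer together.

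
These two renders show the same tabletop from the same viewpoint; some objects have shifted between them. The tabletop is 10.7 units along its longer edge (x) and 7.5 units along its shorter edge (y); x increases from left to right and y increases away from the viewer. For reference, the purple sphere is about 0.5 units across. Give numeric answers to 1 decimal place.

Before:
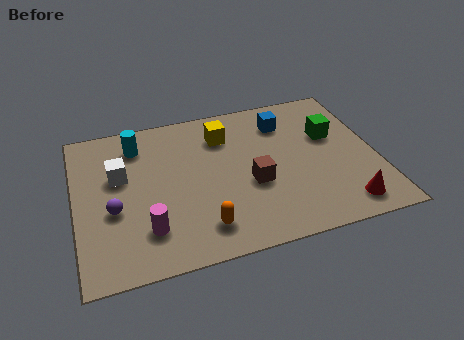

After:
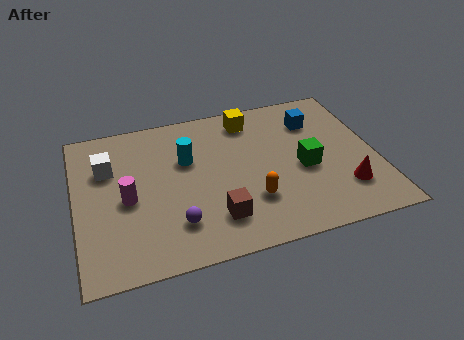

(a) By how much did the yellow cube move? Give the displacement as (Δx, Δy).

(1.0, 0.6)

The yellow cube was at about (5.4, 5.7) and moved to about (6.4, 6.3).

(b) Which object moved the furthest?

the purple sphere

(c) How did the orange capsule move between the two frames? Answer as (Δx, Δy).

(1.8, 0.8)

The orange capsule was at about (4.3, 1.4) and moved to about (6.1, 2.2).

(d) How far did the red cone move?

0.8

The red cone moved from about (9.3, 1.1) to (9.4, 1.9), a distance of √(0.1² + 0.8²) ≈ 0.8.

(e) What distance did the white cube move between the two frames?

0.6

The white cube was near (1.6, 4.6) before and (1.2, 5.1) after, so it travelled √(0.4² + 0.5²) ≈ 0.6 units.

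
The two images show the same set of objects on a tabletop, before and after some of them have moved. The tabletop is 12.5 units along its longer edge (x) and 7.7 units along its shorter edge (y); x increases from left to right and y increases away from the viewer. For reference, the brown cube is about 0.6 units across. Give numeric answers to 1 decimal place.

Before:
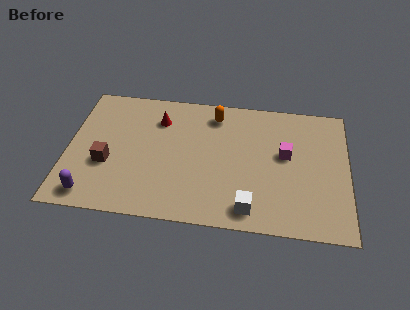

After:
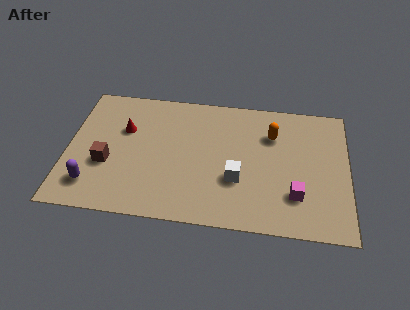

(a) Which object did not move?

the brown cube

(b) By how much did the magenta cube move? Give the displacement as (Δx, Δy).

(0.5, -2.3)

The magenta cube was at about (9.7, 4.4) and moved to about (10.2, 2.1).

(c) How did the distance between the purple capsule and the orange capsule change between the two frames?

+1.2

The distance was about 7.6 in the first image and 8.8 in the second, so they moved 1.2 units further apart.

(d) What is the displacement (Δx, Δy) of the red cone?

(-1.5, -0.8)

The red cone started near (4.0, 5.8) and ended near (2.5, 5.0).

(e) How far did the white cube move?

1.7

From (8.2, 1.1) to (7.6, 2.7), the white cube covered √(0.6² + 1.6²) ≈ 1.7 units.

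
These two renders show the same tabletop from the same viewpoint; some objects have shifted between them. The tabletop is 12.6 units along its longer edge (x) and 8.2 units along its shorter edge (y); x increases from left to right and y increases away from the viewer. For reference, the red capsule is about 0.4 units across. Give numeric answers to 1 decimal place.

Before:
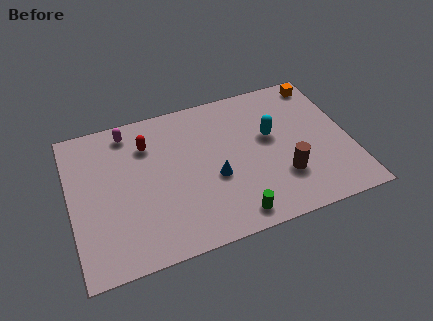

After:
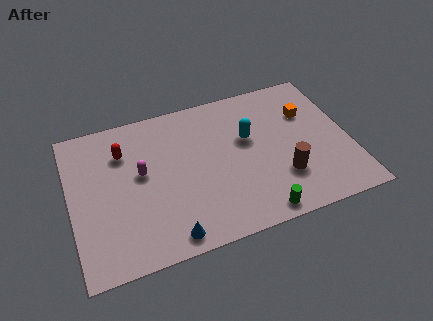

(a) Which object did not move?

the brown cylinder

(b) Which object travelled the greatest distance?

the blue cone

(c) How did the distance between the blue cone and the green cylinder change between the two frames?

+1.6

Before: roughly 2.4 units apart; after: 4.0. That's 1.6 units further apart.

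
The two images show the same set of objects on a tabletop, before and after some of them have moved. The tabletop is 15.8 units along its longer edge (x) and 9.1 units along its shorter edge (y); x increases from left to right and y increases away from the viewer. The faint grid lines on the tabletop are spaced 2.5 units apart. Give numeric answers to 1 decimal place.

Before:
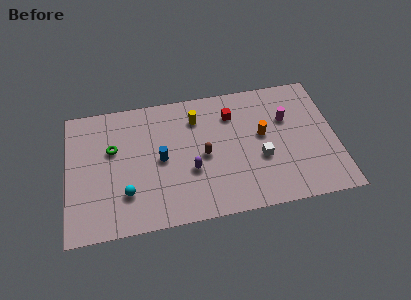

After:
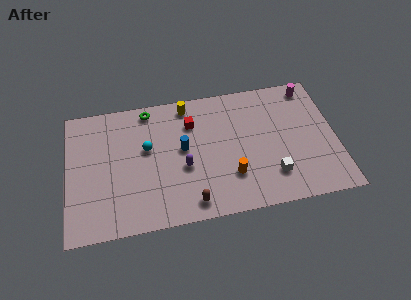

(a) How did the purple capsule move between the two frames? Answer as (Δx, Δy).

(-0.4, 0.3)

The purple capsule was at about (7.2, 3.4) and moved to about (6.8, 3.7).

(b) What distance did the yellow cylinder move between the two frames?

1.1

The yellow cylinder was near (7.7, 7.0) before and (7.2, 8.0) after, so it travelled √(0.5² + 1.0²) ≈ 1.1 units.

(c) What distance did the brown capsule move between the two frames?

3.2

From (8.0, 4.3) to (7.1, 1.2), the brown capsule covered √(0.9² + 3.1²) ≈ 3.2 units.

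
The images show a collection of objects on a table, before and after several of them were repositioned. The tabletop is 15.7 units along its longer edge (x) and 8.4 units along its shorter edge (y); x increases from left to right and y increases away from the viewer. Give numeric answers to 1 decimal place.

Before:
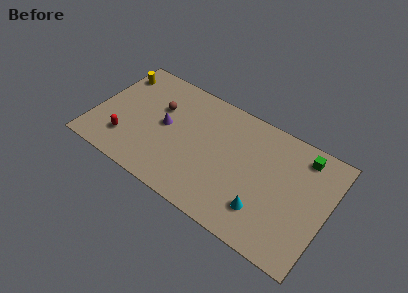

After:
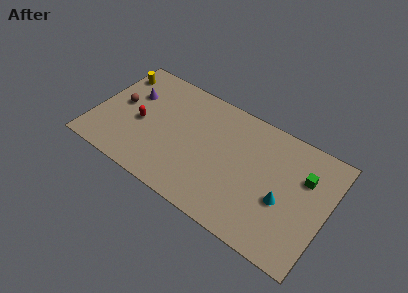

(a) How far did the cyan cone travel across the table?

1.7

From (11.8, 2.1) to (12.9, 3.4), the cyan cone covered √(1.1² + 1.3²) ≈ 1.7 units.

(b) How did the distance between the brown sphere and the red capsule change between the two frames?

-2.1

They were about 3.8 units apart before and 1.7 after — 2.1 units closer together.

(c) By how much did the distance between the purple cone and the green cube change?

+2.4

They were about 9.4 units apart before and 11.8 after — 2.4 units further apart.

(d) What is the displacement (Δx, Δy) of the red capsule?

(0.7, 1.7)

The red capsule was at about (2.4, 2.1) and moved to about (3.1, 3.8).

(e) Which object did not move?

the yellow cylinder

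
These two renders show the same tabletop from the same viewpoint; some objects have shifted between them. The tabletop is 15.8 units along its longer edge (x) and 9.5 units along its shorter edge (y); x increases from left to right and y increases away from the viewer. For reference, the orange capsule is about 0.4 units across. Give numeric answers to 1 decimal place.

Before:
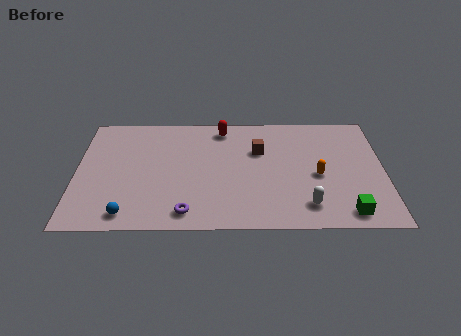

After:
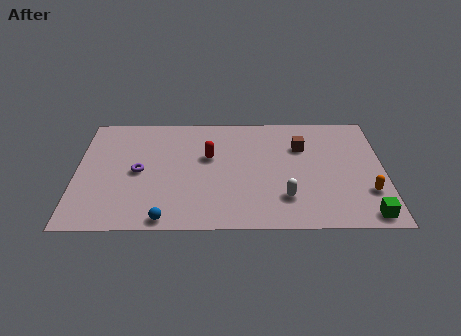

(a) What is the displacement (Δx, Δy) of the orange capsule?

(2.5, -1.4)

The orange capsule started near (12.4, 4.2) and ended near (14.9, 2.8).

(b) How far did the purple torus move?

4.1

The purple torus was near (5.7, 1.3) before and (3.2, 4.6) after, so it travelled √(2.5² + 3.3²) ≈ 4.1 units.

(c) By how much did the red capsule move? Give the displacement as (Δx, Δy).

(-0.7, -2.4)

From the two frames, the red capsule sits at roughly (7.5, 8.2) before and (6.8, 5.8) after.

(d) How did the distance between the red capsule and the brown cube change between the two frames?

+2.2

Before: roughly 2.7 units apart; after: 4.9. That's 2.2 units further apart.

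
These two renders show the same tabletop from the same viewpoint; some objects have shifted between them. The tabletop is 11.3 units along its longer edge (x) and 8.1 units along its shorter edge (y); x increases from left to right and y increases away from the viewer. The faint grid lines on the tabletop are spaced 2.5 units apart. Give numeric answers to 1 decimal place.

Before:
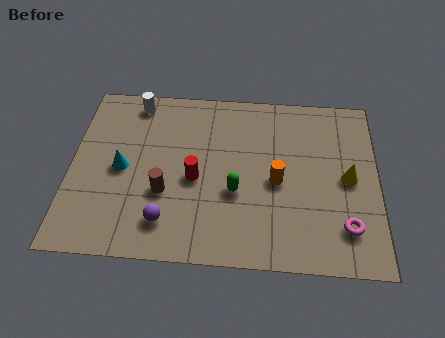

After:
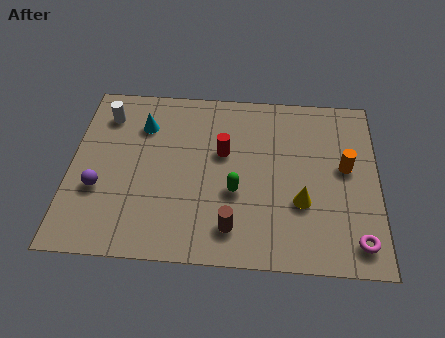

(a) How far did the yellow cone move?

2.1

The yellow cone moved from about (10.2, 4.0) to (8.5, 2.8), a distance of √(1.7² + 1.2²) ≈ 2.1.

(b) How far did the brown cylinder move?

2.9

The brown cylinder moved from about (3.5, 2.9) to (6.0, 1.5), a distance of √(2.5² + 1.4²) ≈ 2.9.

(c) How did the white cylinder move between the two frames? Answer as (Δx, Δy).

(-1.1, -0.7)

The white cylinder started near (2.3, 7.1) and ended near (1.2, 6.4).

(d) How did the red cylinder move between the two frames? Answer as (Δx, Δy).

(1.0, 1.3)

The red cylinder started near (4.6, 3.6) and ended near (5.6, 4.9).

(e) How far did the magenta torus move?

0.7

The magenta torus moved from about (10.1, 1.8) to (10.5, 1.2), a distance of √(0.4² + 0.6²) ≈ 0.7.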